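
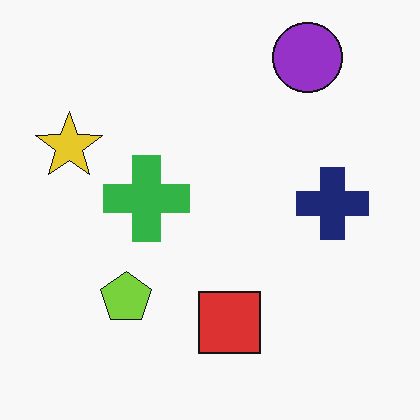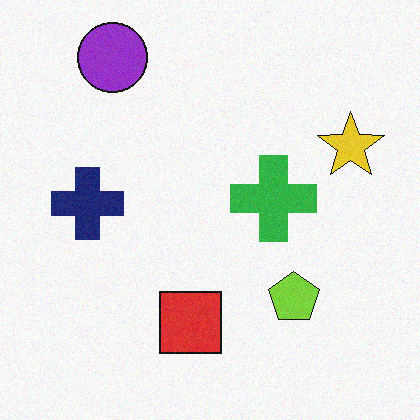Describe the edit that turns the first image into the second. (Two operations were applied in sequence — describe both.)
The second image is the first degraded with light additive noise, then flipped horizontally (left ↔ right).

Random speckle covers the whole image, including the flat background. The yellow star is in the left of the first image and the right of the second — shapes on opposite sides of the vertical midline have swapped in a mirror flip.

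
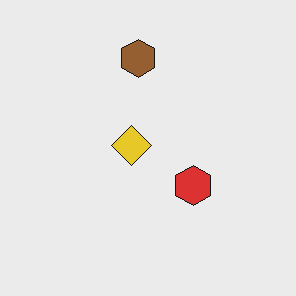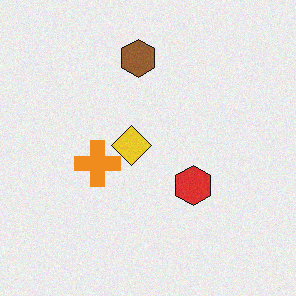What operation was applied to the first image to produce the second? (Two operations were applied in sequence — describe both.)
The second image is the first degraded with light additive noise, then overlaid with an additional orange cross.

Random speckle covers the whole image, including the flat background. An orange cross appears in the second image that is absent from the first.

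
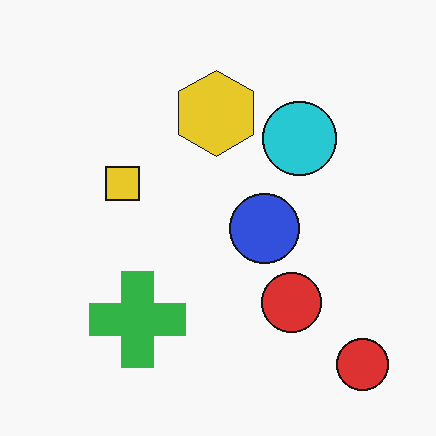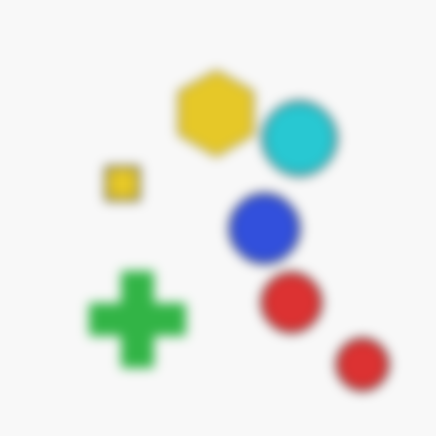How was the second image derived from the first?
Heavily blurred.

Shape edges and outlines are uniformly softened across the whole image.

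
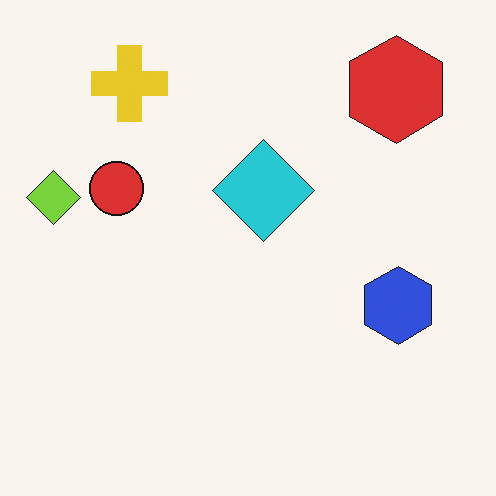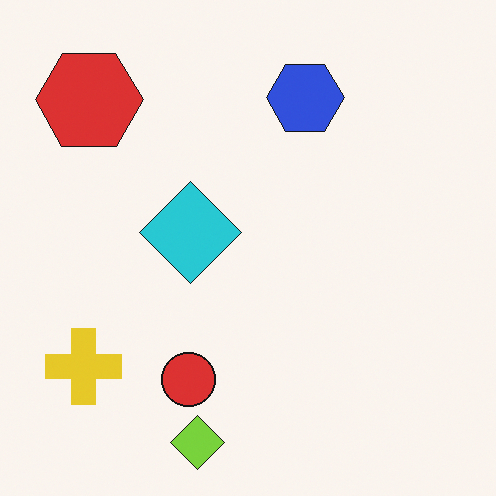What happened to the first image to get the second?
The image was rotated 90° counter-clockwise.

The red hexagon sits in the top-right of the first image and the top-left of the second — consistent with a whole-image 90° counter-clockwise rotation.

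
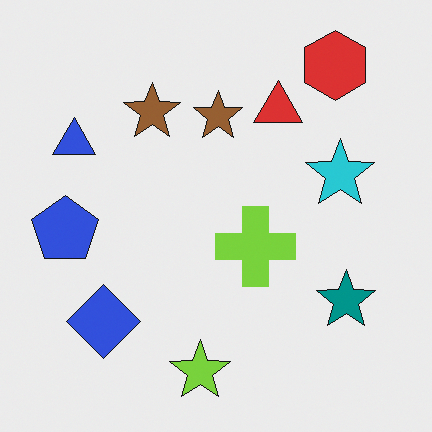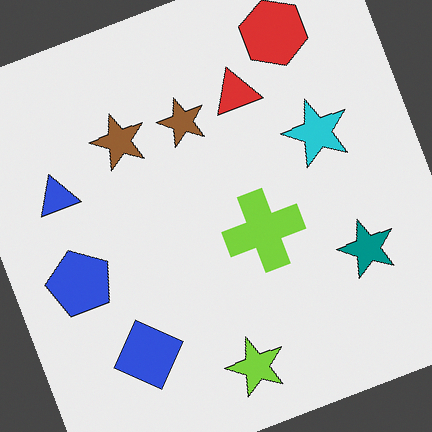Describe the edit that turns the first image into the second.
The image was rotated counter-clockwise by a clearly visible amount.

Every shape is tilted by the same angle and the image corners show triangular fill wedges — a whole-image rotation by a non-right angle.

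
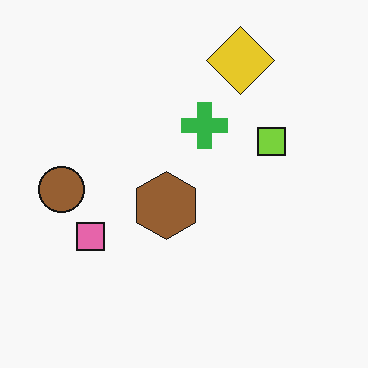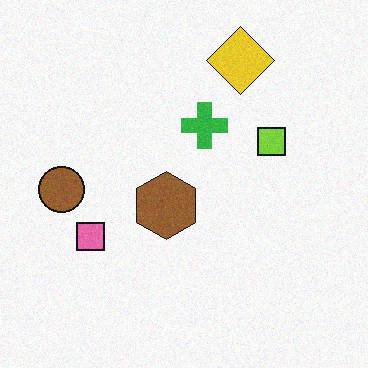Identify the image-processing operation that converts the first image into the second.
The image was degraded with light additive noise.

Random speckle covers the whole image, including the flat background.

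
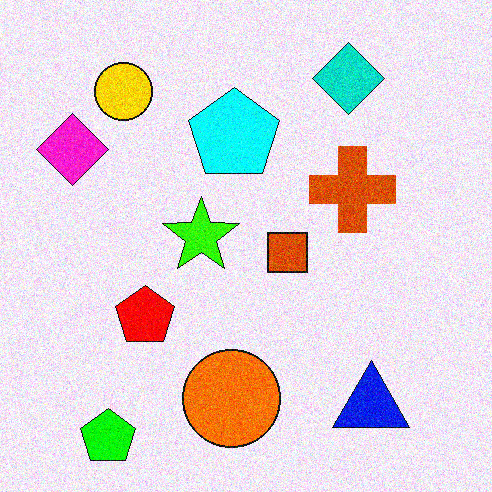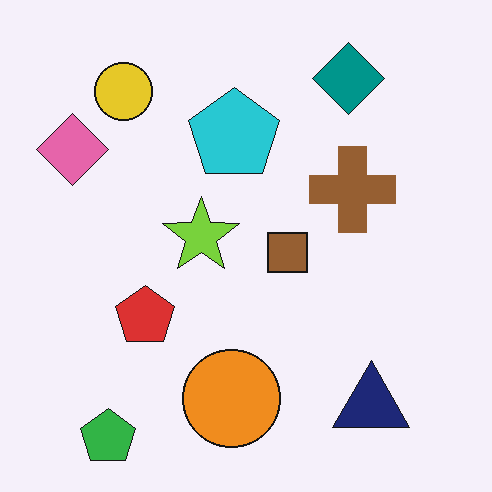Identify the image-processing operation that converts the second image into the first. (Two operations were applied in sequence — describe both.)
Heavily oversaturated, then degraded with visible gaussian noise.

All colors are more vivid — a global saturation change. Random speckle covers the whole image, including the flat background.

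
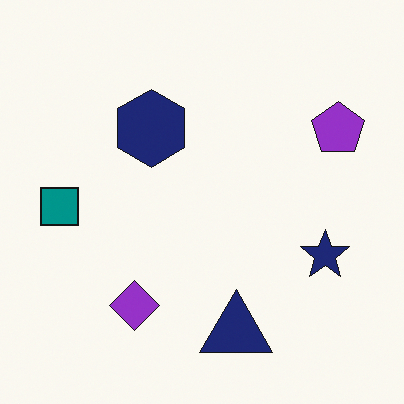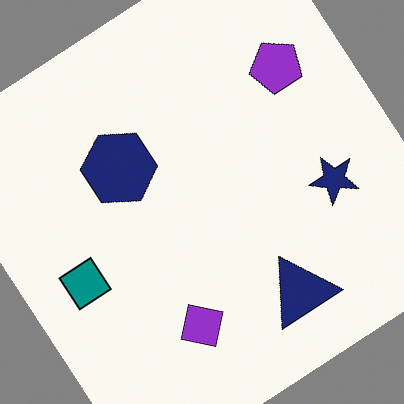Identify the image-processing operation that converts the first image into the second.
Rotated counter-clockwise by a large amount — several tens of degrees.

Every shape is tilted by the same angle and the image corners show triangular fill wedges — a whole-image rotation by a non-right angle.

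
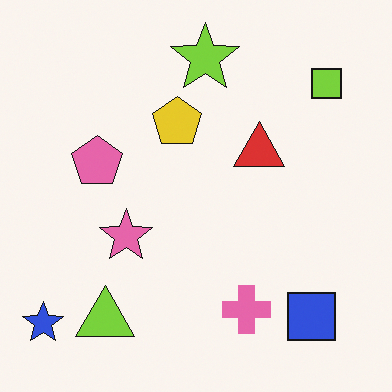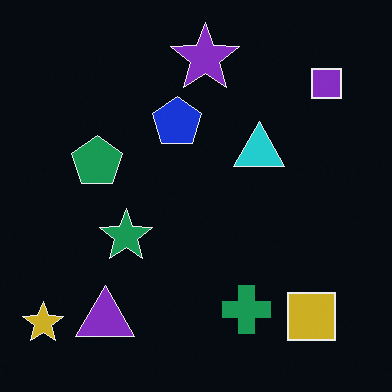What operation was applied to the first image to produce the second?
Color-inverted (negative).

The light background has become dark and every shape's color is its complement — a photographic negative.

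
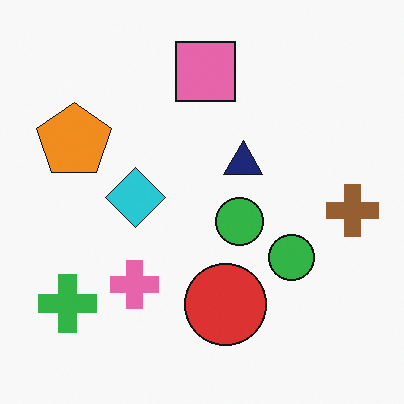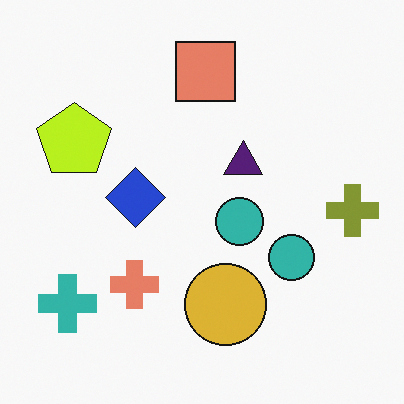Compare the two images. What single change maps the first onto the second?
The second image is the first hue-shifted by a small amount.

Every shape's color has rotated by the same amount around the hue wheel — a uniform hue shift.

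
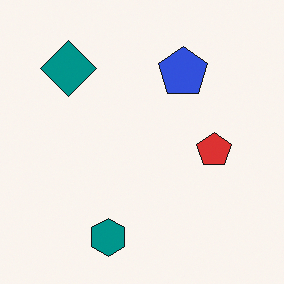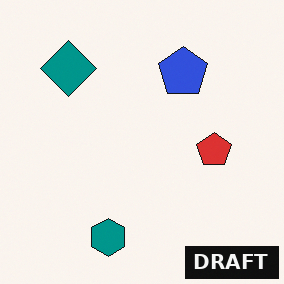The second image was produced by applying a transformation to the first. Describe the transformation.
The image was watermarked with the text "DRAFT" in the lower-right corner.

A dark label reading "DRAFT" appears in the lower-right corner.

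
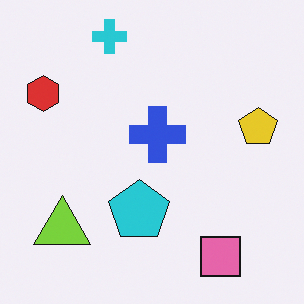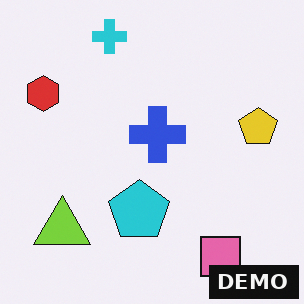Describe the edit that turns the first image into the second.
This is the original image watermarked with the text "DEMO" in the lower-right corner.

A dark label reading "DEMO" appears in the lower-right corner.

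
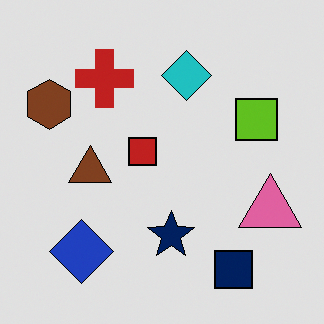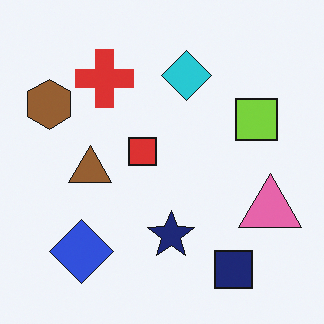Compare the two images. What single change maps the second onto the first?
The image was posterized to a reduced palette.

Each flat color has snapped to a coarser quantized level — most visibly, the near-white background has dropped to a flat grey.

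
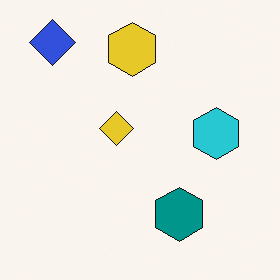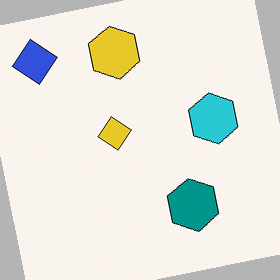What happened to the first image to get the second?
The second image is the first rotated counter-clockwise by a slight angle.

Every shape is tilted by the same angle and the image corners show triangular fill wedges — a whole-image rotation by a non-right angle.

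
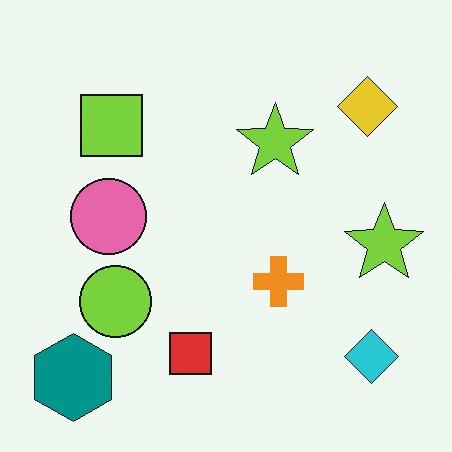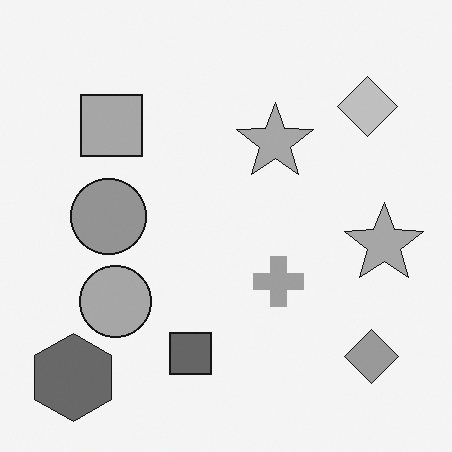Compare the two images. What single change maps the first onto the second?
It was converted to grayscale.

All color is removed — every shape is now a shade of grey.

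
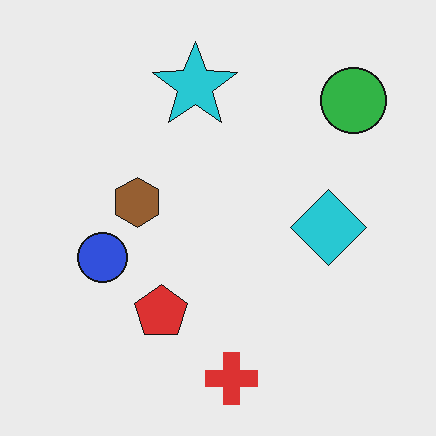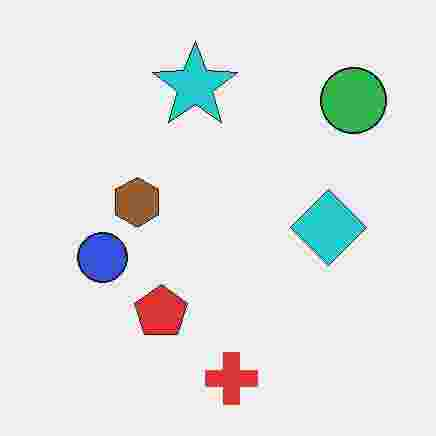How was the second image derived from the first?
The transformation is: degraded with heavy JPEG compression.

Blocky 8×8 compression artifacts appear around shape edges and the flat background shows ringing — characteristic JPEG degradation.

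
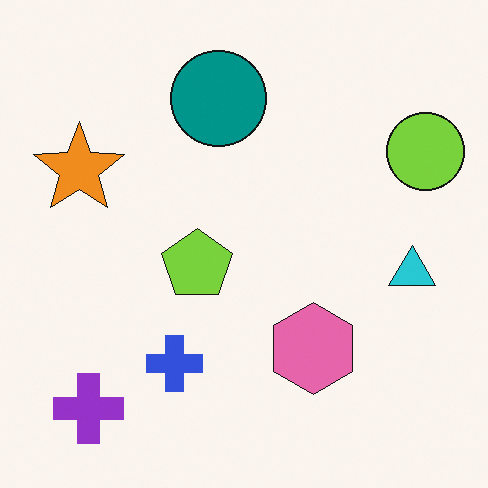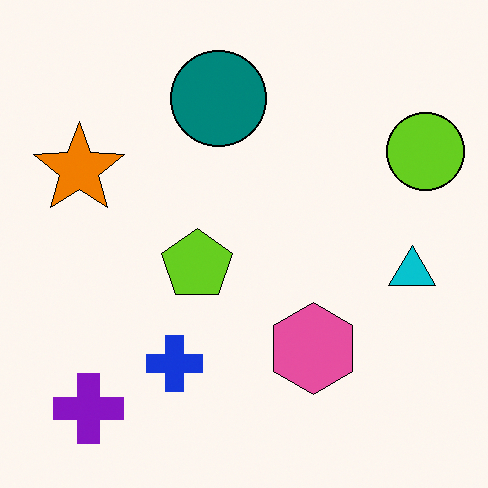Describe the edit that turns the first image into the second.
This is the original image given slightly increased contrast.

Tones are pushed away from mid-grey across the whole image — a global contrast change.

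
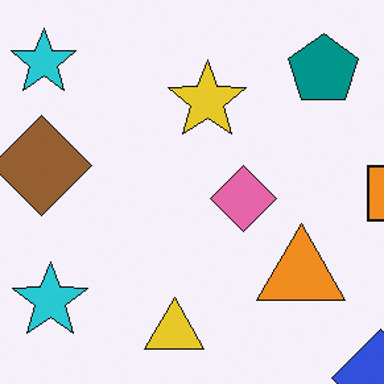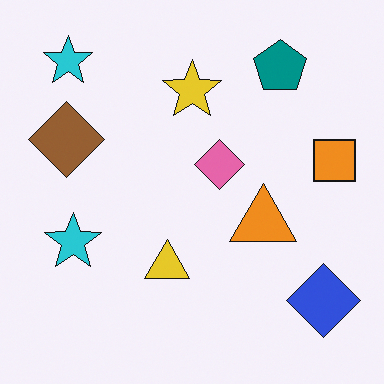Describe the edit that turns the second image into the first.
It was cropped slightly and scaled back up.

The visible shapes are larger and the field of view is narrower; shapes near the original edges may be partly or wholly outside the frame — a crop-and-rescale.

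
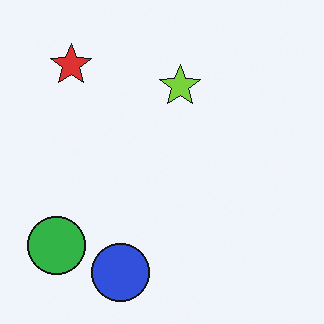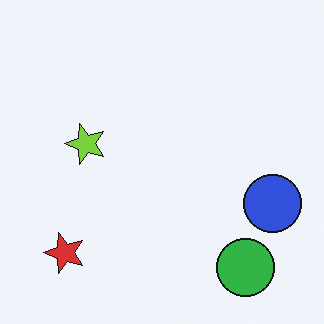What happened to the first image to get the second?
It was rotated 90° counter-clockwise.

The green circle sits in the bottom-left of the first image and the bottom-right of the second — consistent with a whole-image 90° counter-clockwise rotation.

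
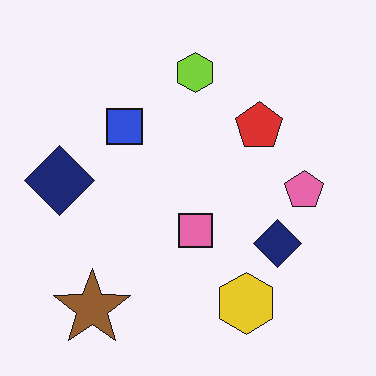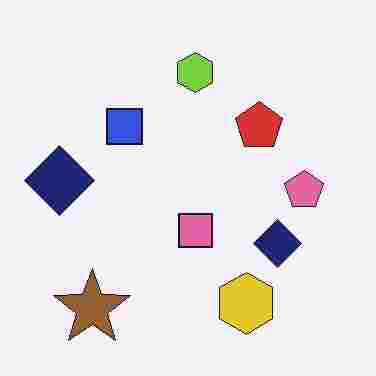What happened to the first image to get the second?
It was heavily JPEG-compressed with obvious blocking artifacts.

Blocky 8×8 compression artifacts appear around shape edges and the flat background shows ringing — characteristic JPEG degradation.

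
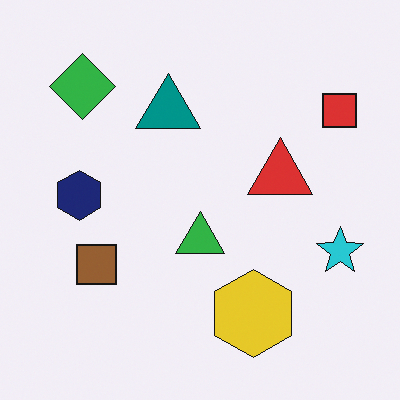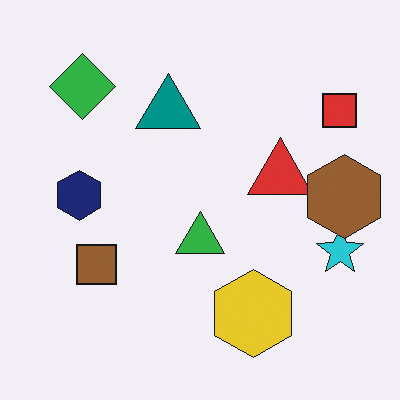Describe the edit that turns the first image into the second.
The transformation is: overlaid with an additional brown hexagon.

A brown hexagon appears in the second image that is absent from the first.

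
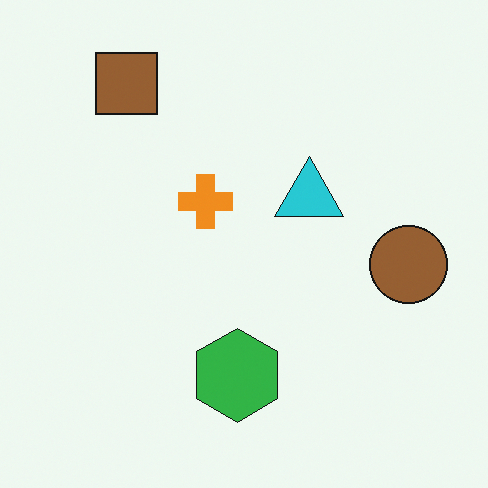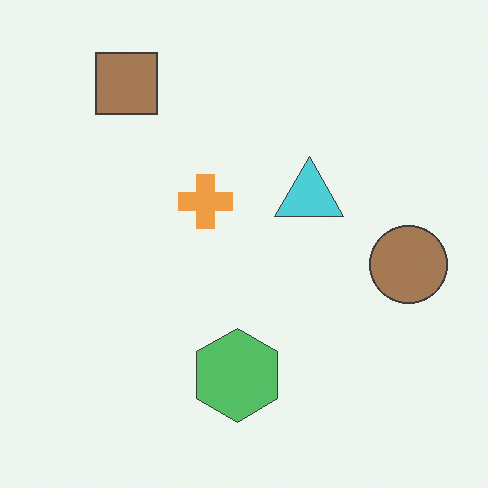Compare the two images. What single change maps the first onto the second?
This is the original image given slightly reduced contrast.

Tones are pushed toward mid-grey across the whole image — a global contrast change.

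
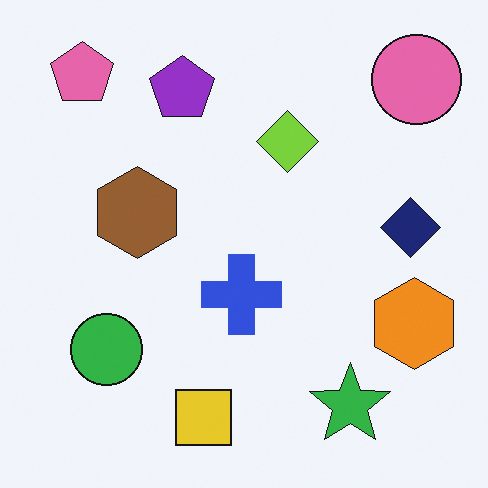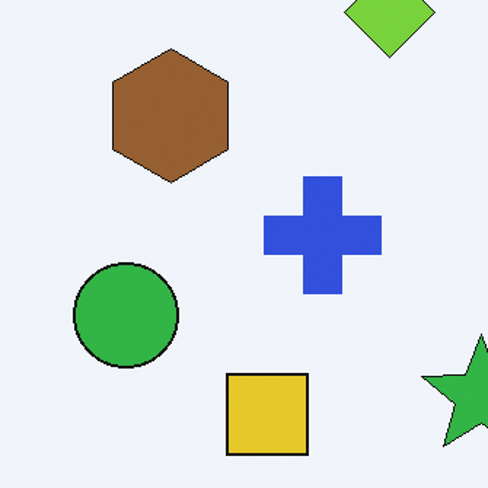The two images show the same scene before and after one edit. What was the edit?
The second image is the first cropped slightly and scaled back up.

The visible shapes are larger and the field of view is narrower; shapes near the original edges may be partly or wholly outside the frame — a crop-and-rescale.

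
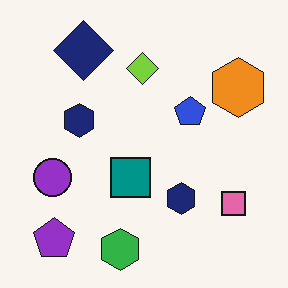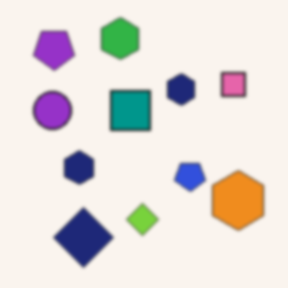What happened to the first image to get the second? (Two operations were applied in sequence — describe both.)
Lightly blurred, then flipped vertically (top ↔ bottom).

Shape edges and outlines are uniformly softened across the whole image. The green hexagon is in the bottom of the first image and the top of the second — shapes on opposite sides of the horizontal midline have swapped in a mirror flip.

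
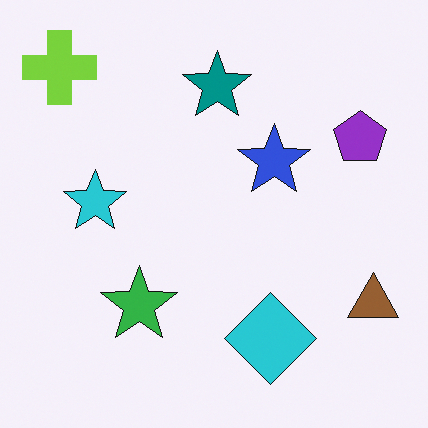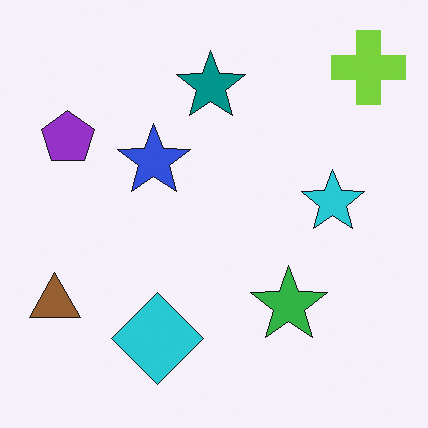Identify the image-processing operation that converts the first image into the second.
The second image is the first flipped horizontally (left ↔ right).

The brown triangle is in the bottom-right of the first image and the bottom-left of the second — shapes on opposite sides of the vertical midline have swapped in a mirror flip.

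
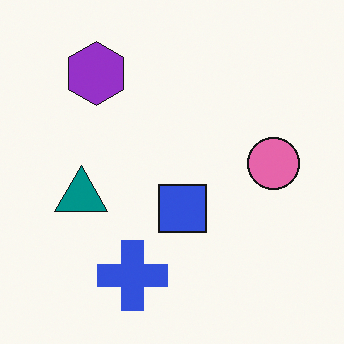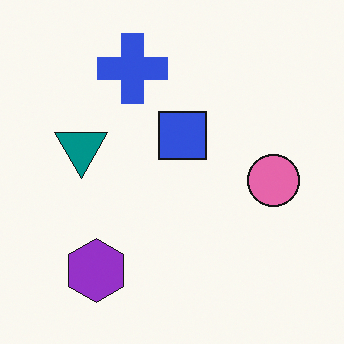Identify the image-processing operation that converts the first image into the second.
This is the original image flipped vertically (top ↔ bottom).

The blue cross is in the bottom of the first image and the top of the second — shapes on opposite sides of the horizontal midline have swapped in a mirror flip.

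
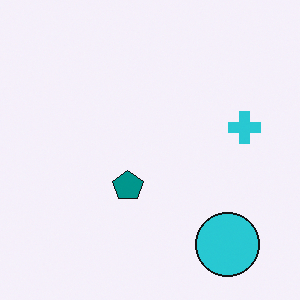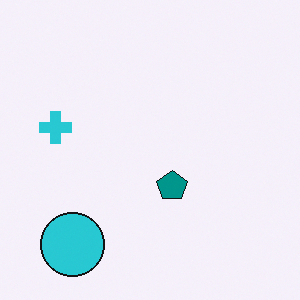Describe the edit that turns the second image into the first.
It was flipped horizontally (left ↔ right).

The cyan cross is in the left of the second image and the right of the first — shapes on opposite sides of the vertical midline have swapped in a mirror flip.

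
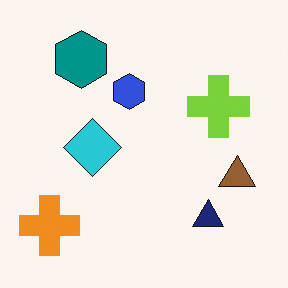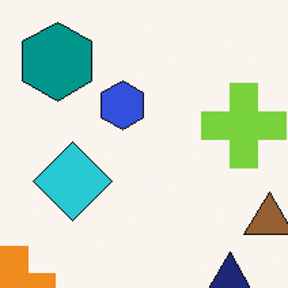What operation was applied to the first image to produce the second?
Cropped slightly and scaled back up.

The visible shapes are larger and the field of view is narrower; shapes near the original edges may be partly or wholly outside the frame — a crop-and-rescale.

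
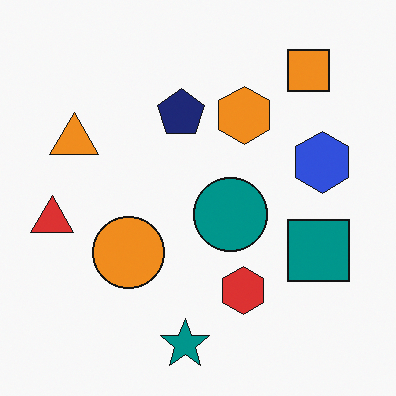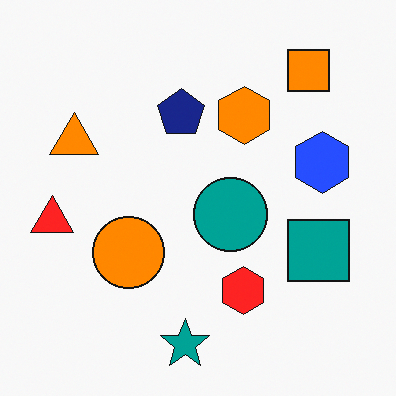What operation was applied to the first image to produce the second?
The transformation is: slightly oversaturated.

All colors are more vivid — a global saturation change.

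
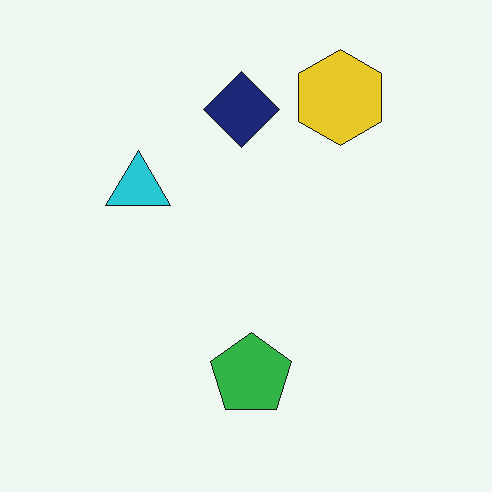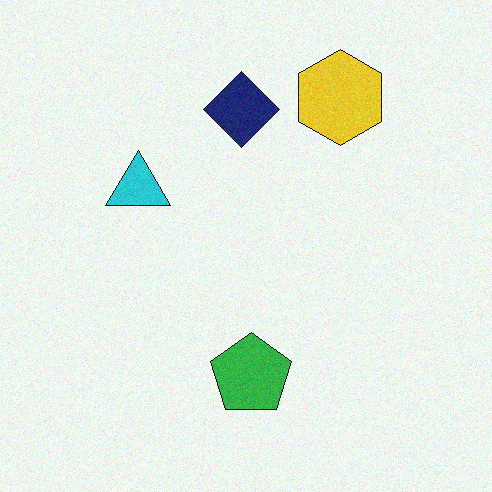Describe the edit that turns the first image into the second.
It was degraded with a light layer of grain.

Random speckle covers the whole image, including the flat background.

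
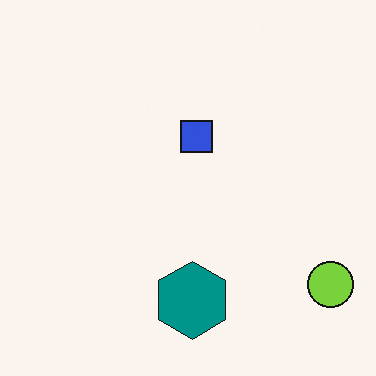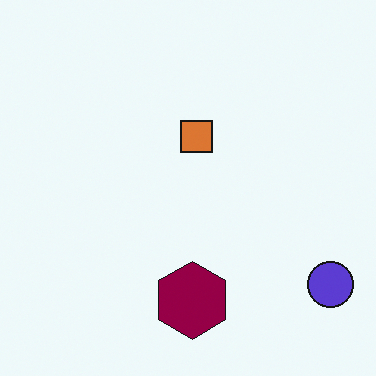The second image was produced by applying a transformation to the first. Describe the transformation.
It was hue-shifted through roughly half the color wheel.

Every shape's color has rotated by the same amount around the hue wheel — a uniform hue shift.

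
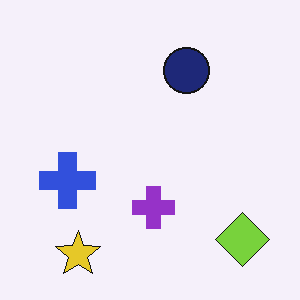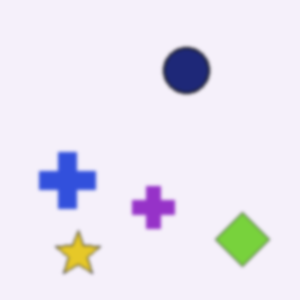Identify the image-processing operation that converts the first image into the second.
The transformation is: slightly softened.

Shape edges and outlines are uniformly softened across the whole image.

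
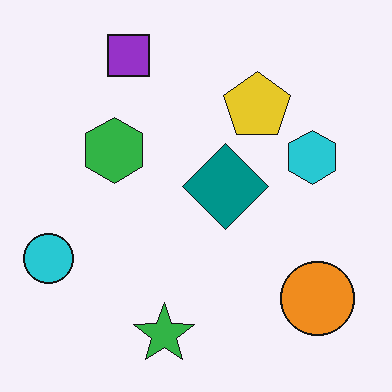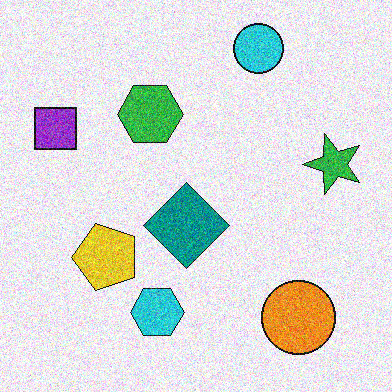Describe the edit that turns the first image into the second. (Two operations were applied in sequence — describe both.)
The second image is the first transposed (reflected across the top-left ↔ bottom-right diagonal), then degraded with a thick layer of grain.

Shapes have swapped their row and column positions — what was in the top-right is now in the bottom-left — a diagonal reflection. Random speckle covers the whole image, including the flat background.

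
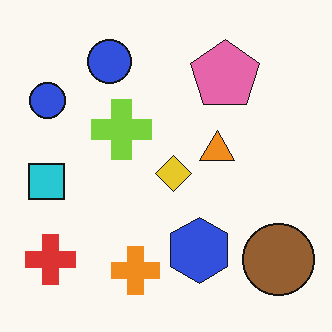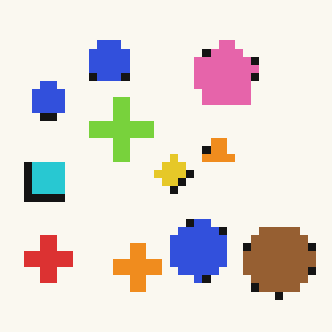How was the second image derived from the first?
It was moderately pixelated.

Shapes are reduced to large square blocks; fine edges and outlines are lost — a downscale-then-upscale (mosaic) effect.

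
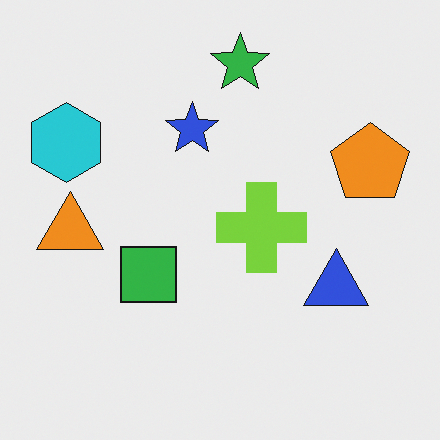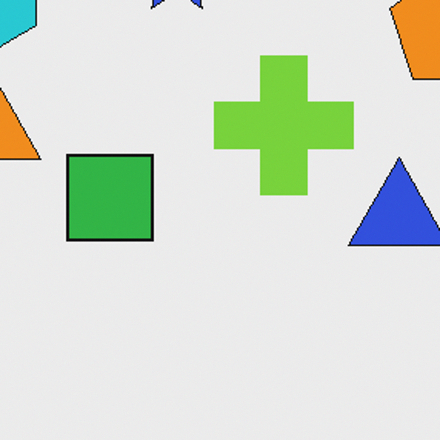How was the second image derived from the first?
The second image is the first cropped slightly and scaled back up.

The visible shapes are larger and the field of view is narrower; shapes near the original edges may be partly or wholly outside the frame — a crop-and-rescale.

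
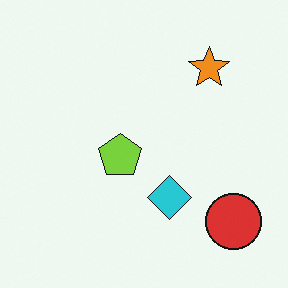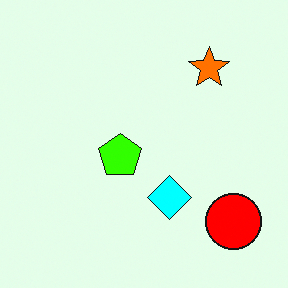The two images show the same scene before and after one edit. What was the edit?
Heavily oversaturated.

All colors are more vivid — a global saturation change.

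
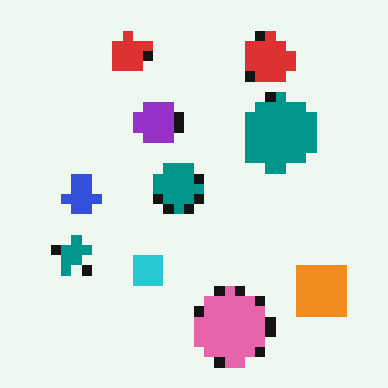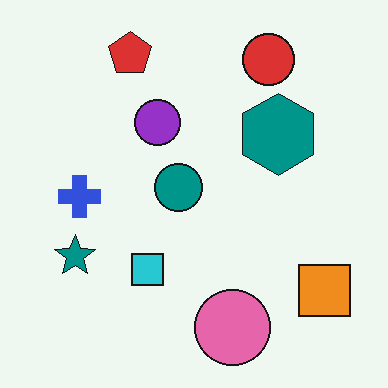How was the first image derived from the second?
The first image is the second heavily pixelated into large blocks.

Shapes are reduced to large square blocks; fine edges and outlines are lost — a downscale-then-upscale (mosaic) effect.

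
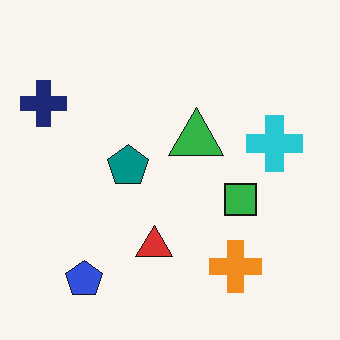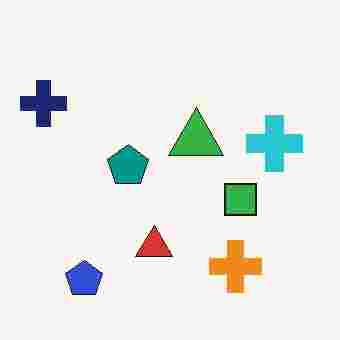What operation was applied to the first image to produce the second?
The second image is the first heavily JPEG-compressed with obvious blocking artifacts.

Blocky 8×8 compression artifacts appear around shape edges and the flat background shows ringing — characteristic JPEG degradation.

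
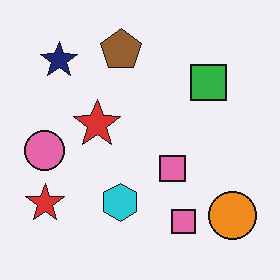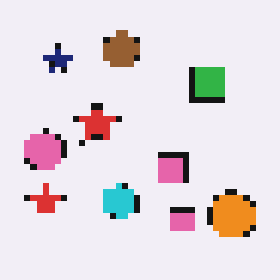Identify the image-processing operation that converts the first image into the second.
The image was moderately pixelated.

Shapes are reduced to large square blocks; fine edges and outlines are lost — a downscale-then-upscale (mosaic) effect.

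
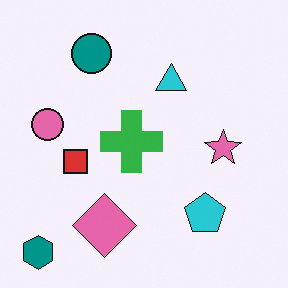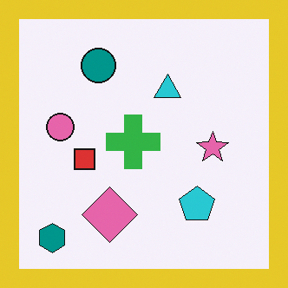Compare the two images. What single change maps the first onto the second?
This is the original image framed with a yellow border.

A solid yellow frame runs around the edge of the second image, with the content slightly shrunk inside it.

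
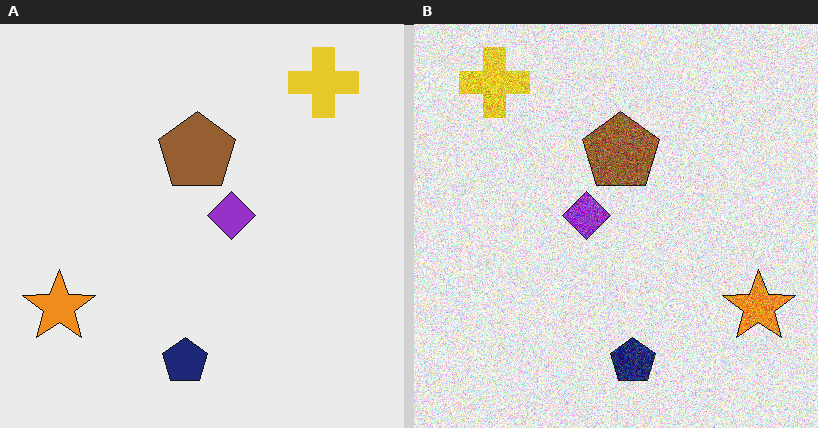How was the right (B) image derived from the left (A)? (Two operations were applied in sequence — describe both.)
The image was flipped horizontally (left ↔ right), then degraded with heavy additive noise.

The orange star is in the bottom-left of the left (A) image and the bottom-right of the right (B) — shapes on opposite sides of the vertical midline have swapped in a mirror flip. Random speckle covers the whole image, including the flat background.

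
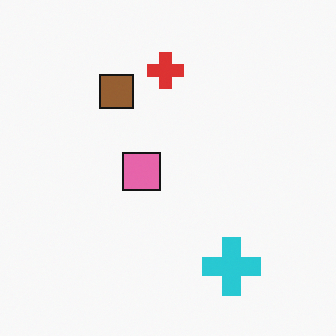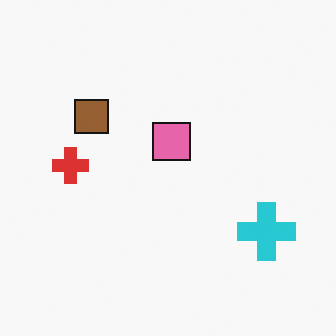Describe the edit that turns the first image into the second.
The transformation is: transposed (reflected across the top-left ↔ bottom-right diagonal).

Shapes have swapped their row and column positions — what was in the top-right is now in the bottom-left — a diagonal reflection.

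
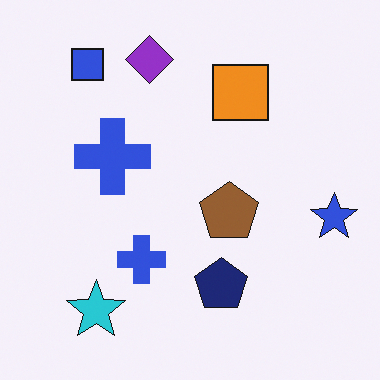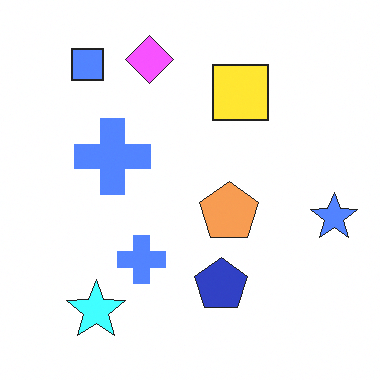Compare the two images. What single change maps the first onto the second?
Substantially brightened.

Every pixel — background and shapes alike — is uniformly brightened.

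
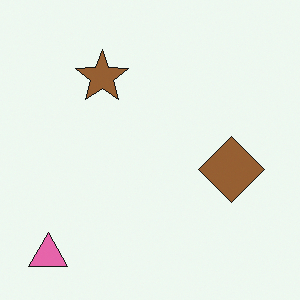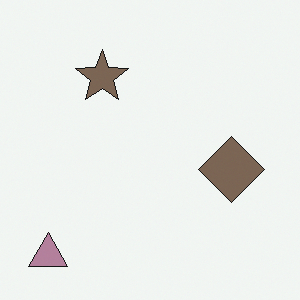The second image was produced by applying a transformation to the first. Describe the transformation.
This is the original image heavily desaturated.

All colors are more muted and greyish — a global saturation change.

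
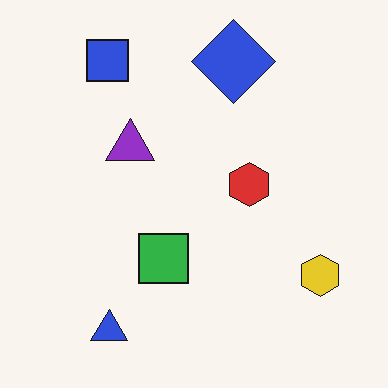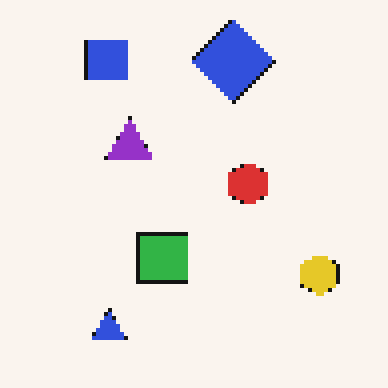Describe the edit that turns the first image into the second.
It was lightly pixelated (a mild mosaic effect).

Shapes are reduced to large square blocks; fine edges and outlines are lost — a downscale-then-upscale (mosaic) effect.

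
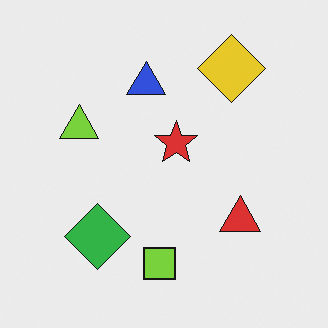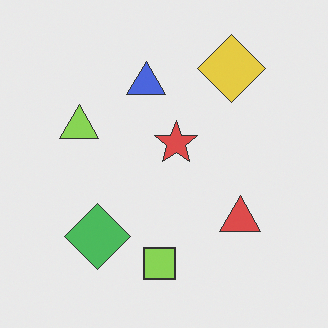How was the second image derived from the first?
The second image is the first given slightly reduced contrast.

Tones are pushed toward mid-grey across the whole image — a global contrast change.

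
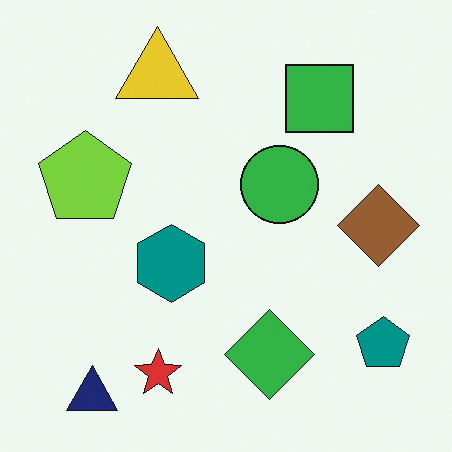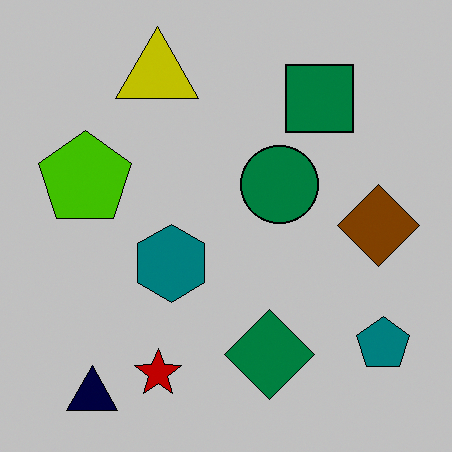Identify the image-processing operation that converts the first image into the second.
The second image is the first heavily posterized to just a handful of flat colors.

Each flat color has snapped to a coarser quantized level — most visibly, the near-white background has dropped to a flat grey.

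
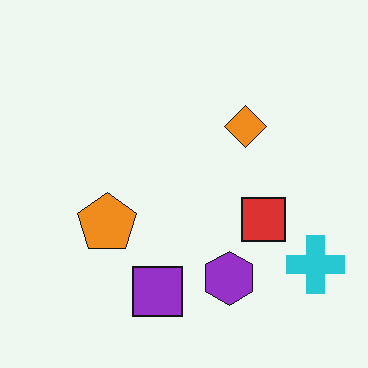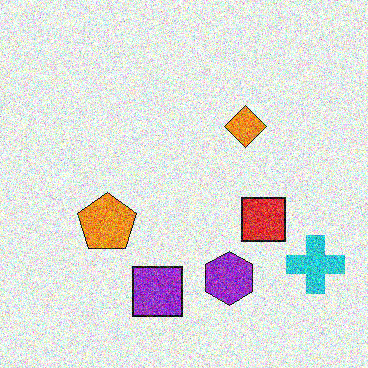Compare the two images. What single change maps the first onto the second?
Degraded with heavy additive noise.

Random speckle covers the whole image, including the flat background.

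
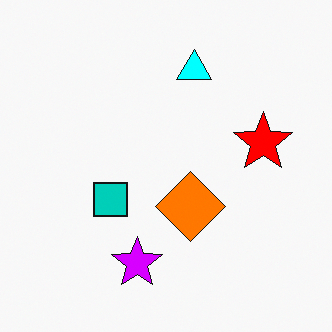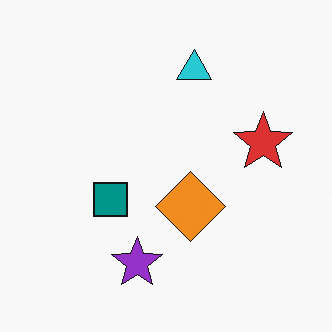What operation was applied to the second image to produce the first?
Heavily oversaturated.

All colors are more vivid — a global saturation change.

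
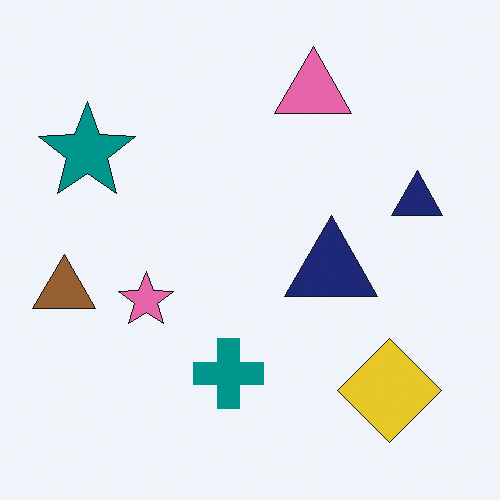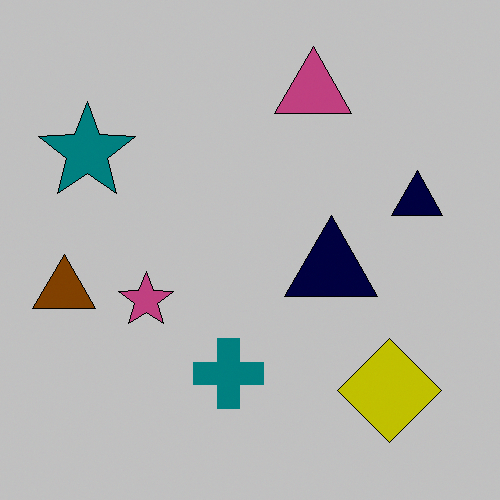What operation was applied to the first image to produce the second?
The second image is the first aggressively posterized.

Each flat color has snapped to a coarser quantized level — most visibly, the near-white background has dropped to a flat grey.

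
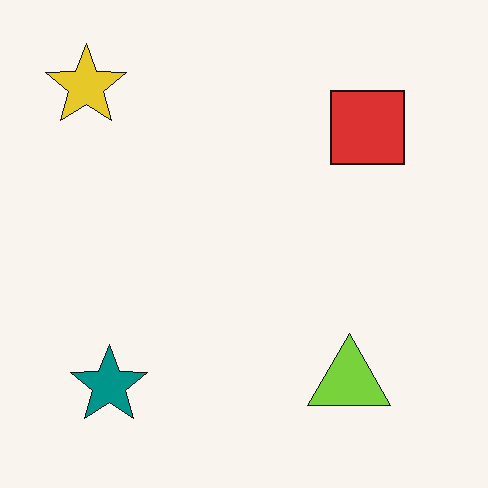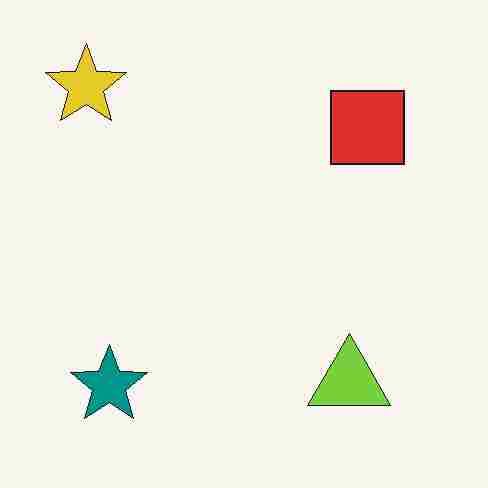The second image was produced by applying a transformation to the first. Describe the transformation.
The transformation is: heavily JPEG-compressed with obvious blocking artifacts.

Blocky 8×8 compression artifacts appear around shape edges and the flat background shows ringing — characteristic JPEG degradation.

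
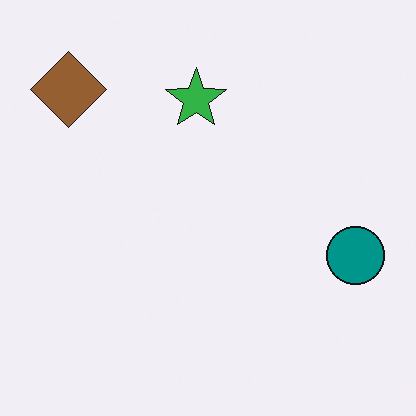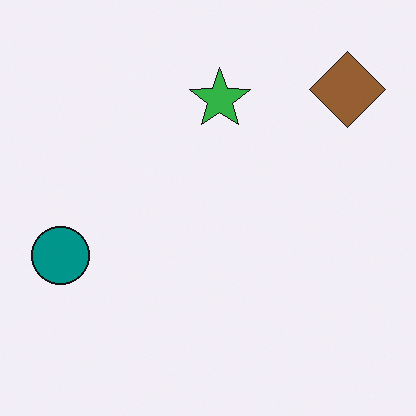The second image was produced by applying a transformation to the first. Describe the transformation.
The image was flipped horizontally (left ↔ right).

The teal circle is in the right of the first image and the left of the second — shapes on opposite sides of the vertical midline have swapped in a mirror flip.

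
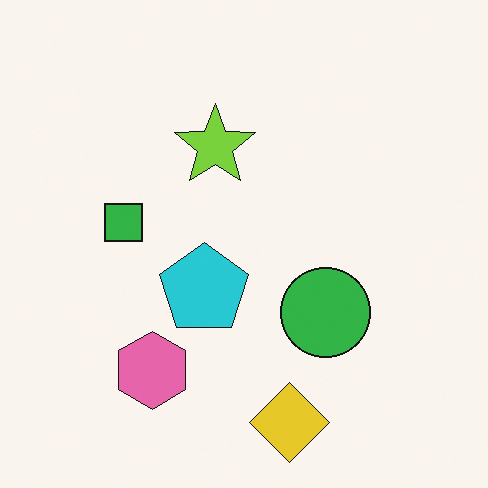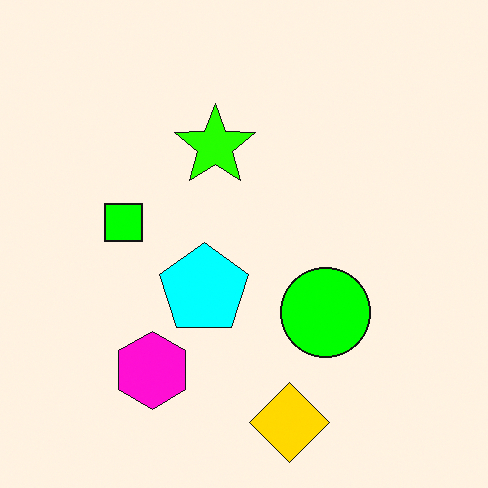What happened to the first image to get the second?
This is the original image made much more vivid (saturation change).

All colors are more vivid — a global saturation change.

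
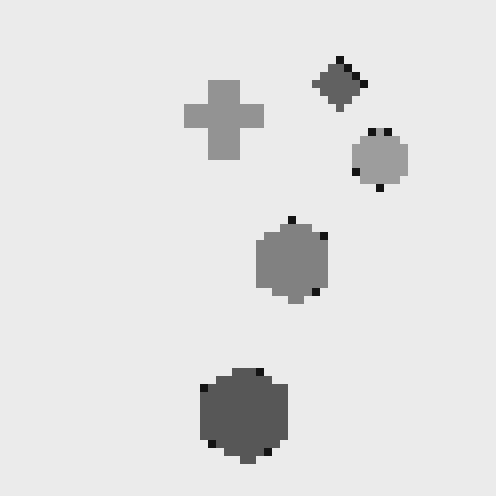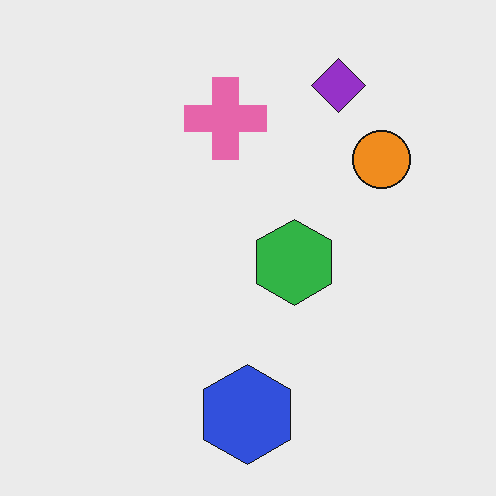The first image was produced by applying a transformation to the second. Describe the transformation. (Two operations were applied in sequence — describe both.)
The first image is the second converted to grayscale, then moderately pixelated.

All color is removed — every shape is now a shade of grey. Shapes are reduced to large square blocks; fine edges and outlines are lost — a downscale-then-upscale (mosaic) effect.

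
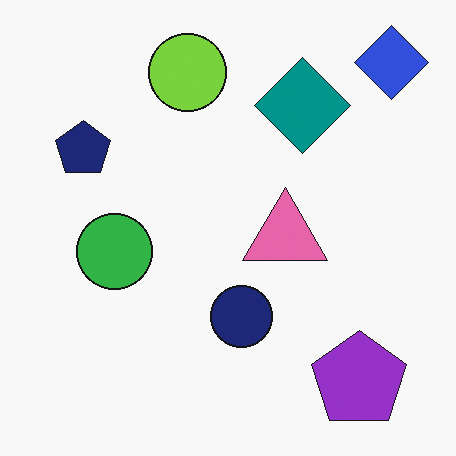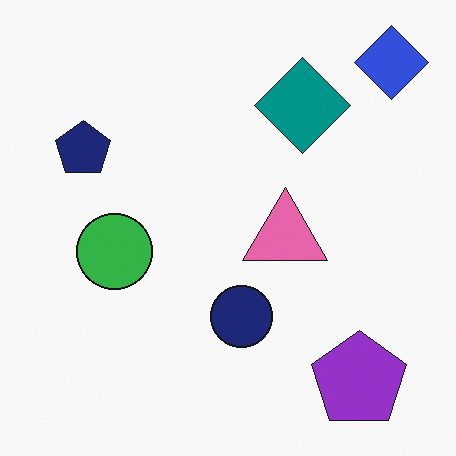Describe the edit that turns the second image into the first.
It was overlaid with an additional lime circle.

A lime circle appears in the first image that is absent from the second.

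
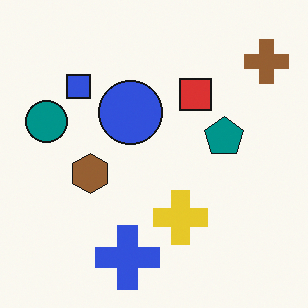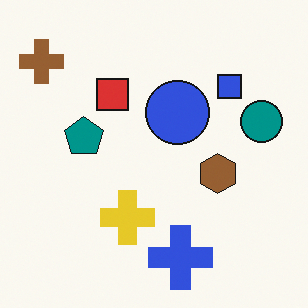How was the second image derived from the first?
It was flipped horizontally (left ↔ right).

The brown cross is in the top-right of the first image and the top-left of the second — shapes on opposite sides of the vertical midline have swapped in a mirror flip.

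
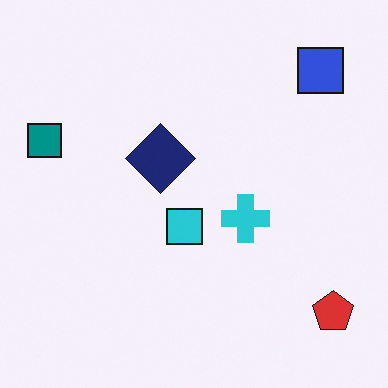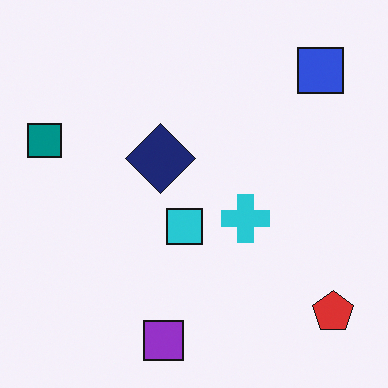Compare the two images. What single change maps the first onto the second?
This is the original image overlaid with an additional purple square.

A purple square appears in the second image that is absent from the first.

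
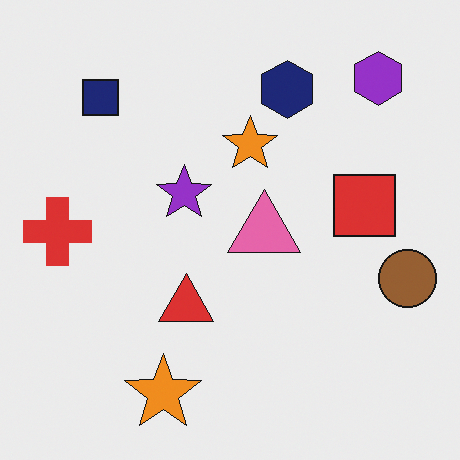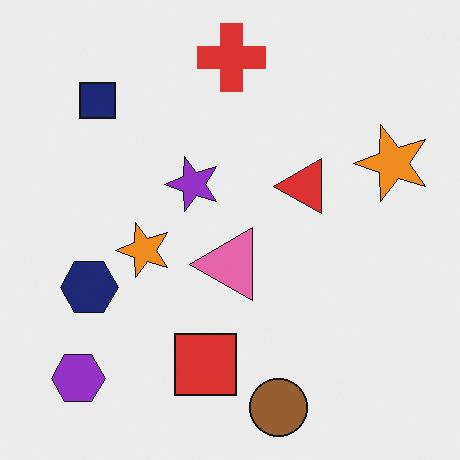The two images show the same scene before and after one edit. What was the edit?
The transformation is: transposed (reflected across the top-left ↔ bottom-right diagonal).

Shapes have swapped their row and column positions — what was in the top-right is now in the bottom-left — a diagonal reflection.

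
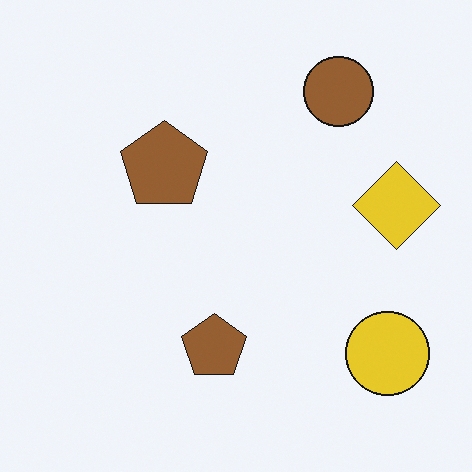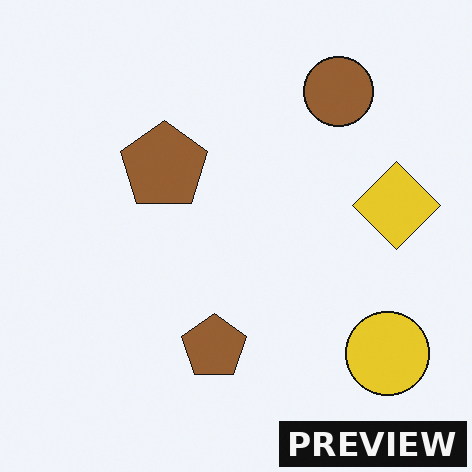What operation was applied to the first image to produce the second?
It was watermarked with the text "PREVIEW" in the lower-right corner.

A dark label reading "PREVIEW" appears in the lower-right corner.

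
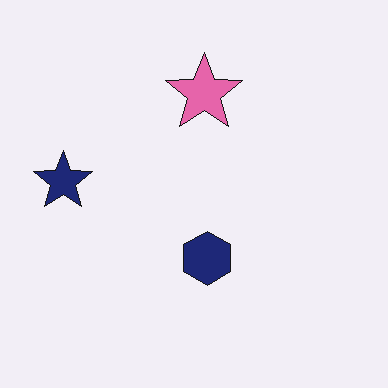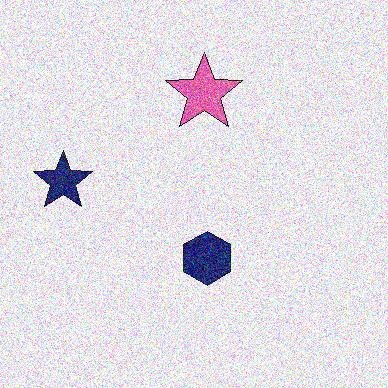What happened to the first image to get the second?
The transformation is: degraded with heavy additive noise.

Random speckle covers the whole image, including the flat background.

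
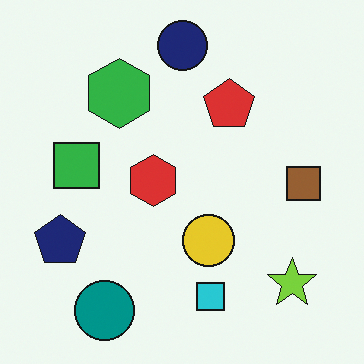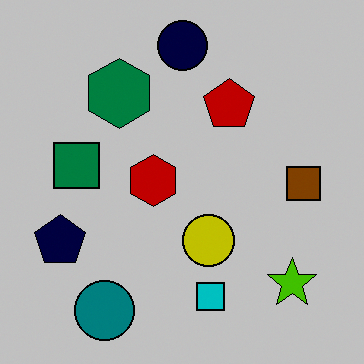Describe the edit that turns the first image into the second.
The image was aggressively posterized.

Each flat color has snapped to a coarser quantized level — most visibly, the near-white background has dropped to a flat grey.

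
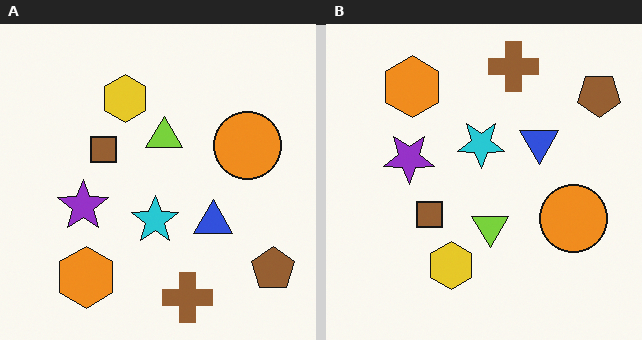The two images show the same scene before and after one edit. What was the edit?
This is the original image flipped vertically (top ↔ bottom).

The brown cross is in the bottom of the left (A) image and the top of the right (B) — shapes on opposite sides of the horizontal midline have swapped in a mirror flip.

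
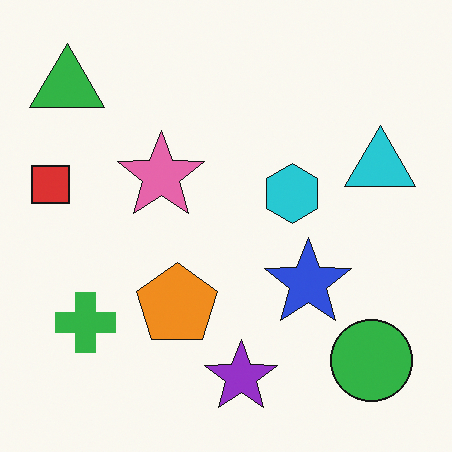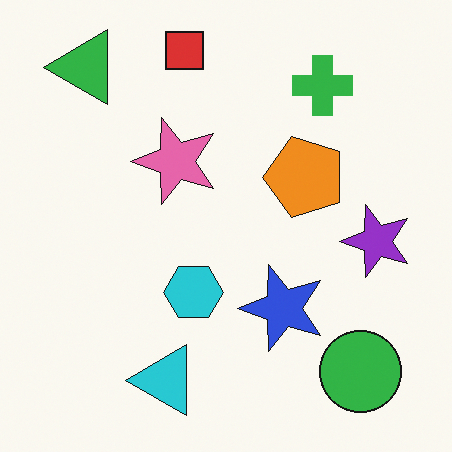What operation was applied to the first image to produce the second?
It was transposed (reflected across the top-left ↔ bottom-right diagonal).

Shapes have swapped their row and column positions — what was in the top-right is now in the bottom-left — a diagonal reflection.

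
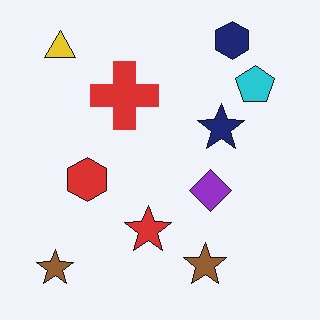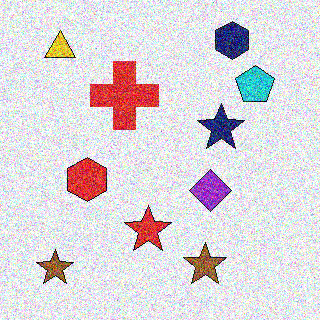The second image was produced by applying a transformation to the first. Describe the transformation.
It was degraded with heavy additive noise.

Random speckle covers the whole image, including the flat background.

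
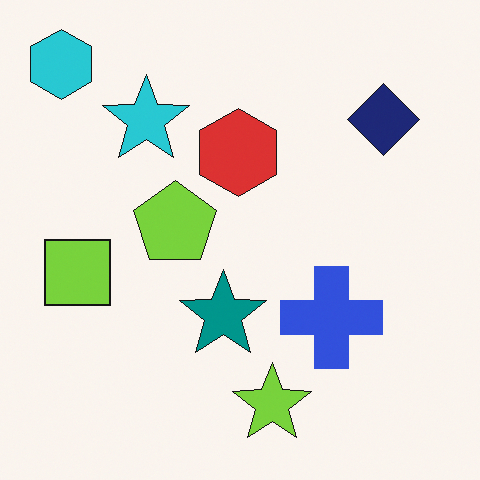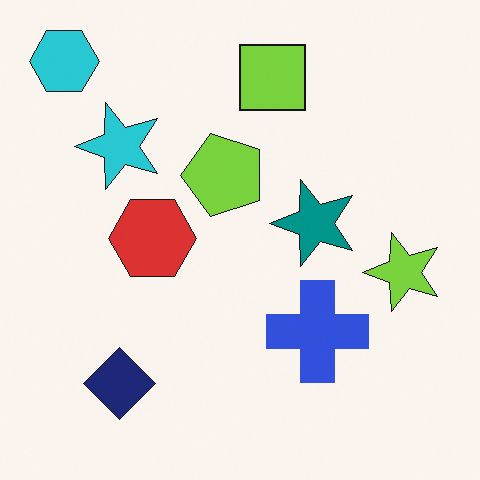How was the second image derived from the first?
Transposed (reflected across the top-left ↔ bottom-right diagonal).

Shapes have swapped their row and column positions — what was in the top-right is now in the bottom-left — a diagonal reflection.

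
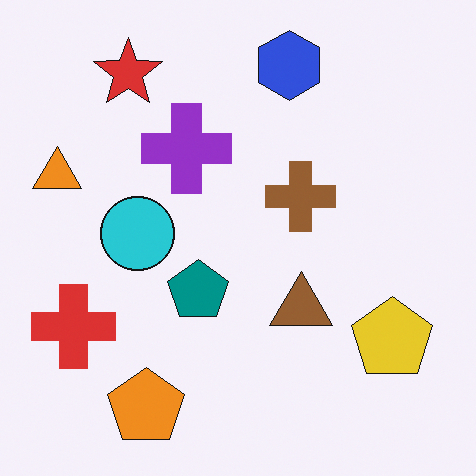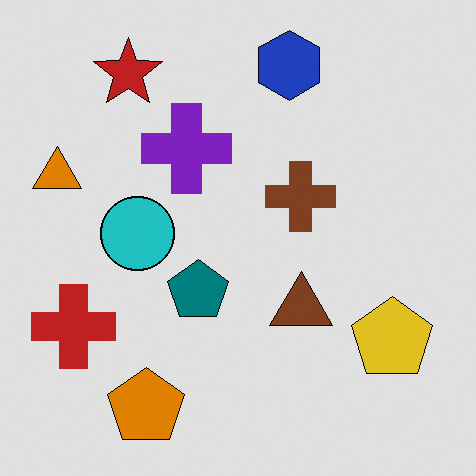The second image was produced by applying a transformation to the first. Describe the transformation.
The transformation is: posterized to a reduced palette.

Each flat color has snapped to a coarser quantized level — most visibly, the near-white background has dropped to a flat grey.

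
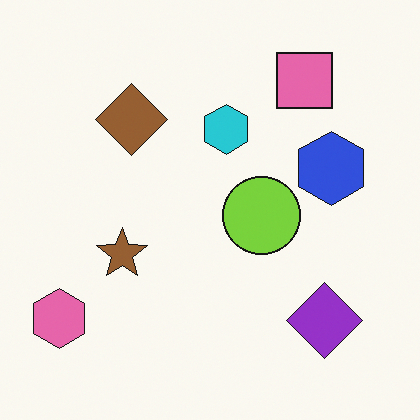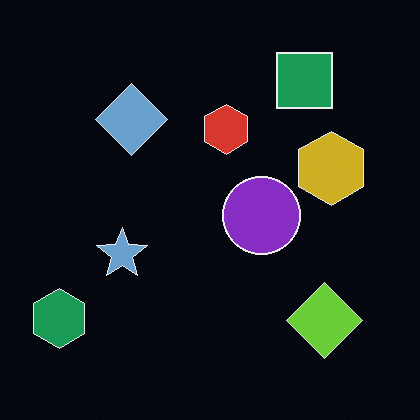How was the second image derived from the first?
Color-inverted (negative).

The light background has become dark and every shape's color is its complement — a photographic negative.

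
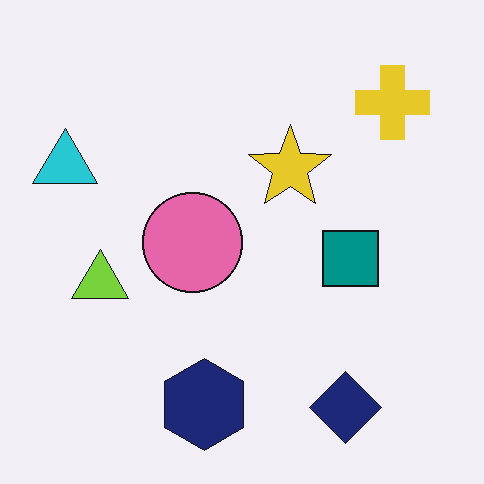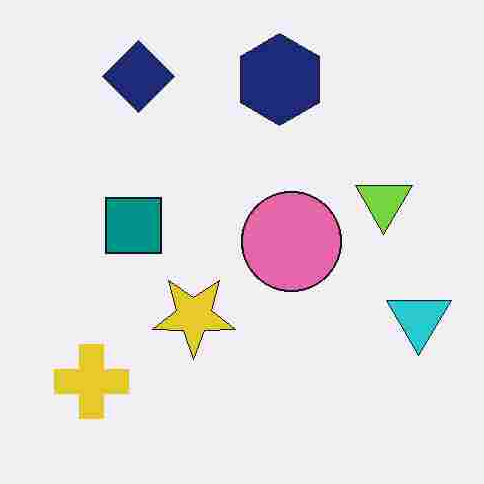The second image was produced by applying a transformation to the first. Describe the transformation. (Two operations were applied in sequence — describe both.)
Heavily JPEG-compressed with obvious blocking artifacts, then rotated 180°.

Blocky 8×8 compression artifacts appear around shape edges and the flat background shows ringing — characteristic JPEG degradation. The yellow cross sits in the top-right of the first image and the bottom-left of the second — consistent with a whole-image 180° rotation.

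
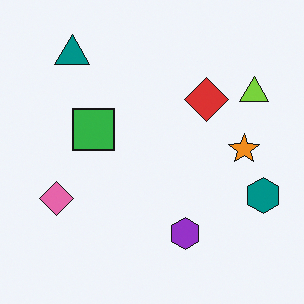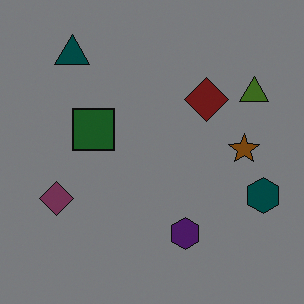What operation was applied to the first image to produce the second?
It was noticeably darkened.

Every pixel — background and shapes alike — is uniformly darkened.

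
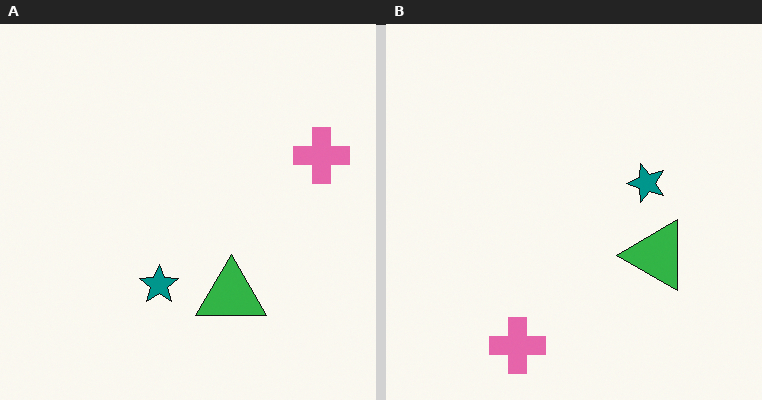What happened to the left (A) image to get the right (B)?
The image was transposed (reflected across the top-left ↔ bottom-right diagonal).

Shapes have swapped their row and column positions — what was in the top-right is now in the bottom-left — a diagonal reflection.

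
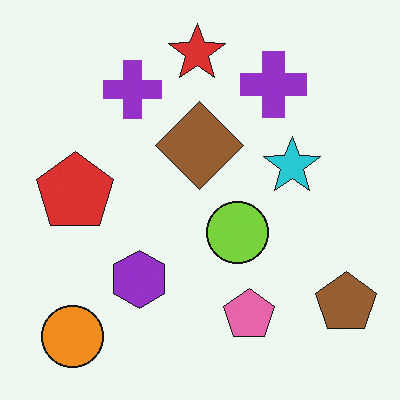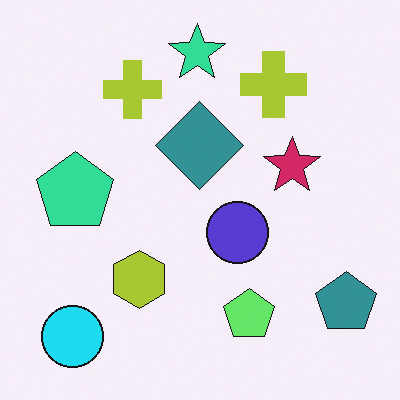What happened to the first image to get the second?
Hue-shifted through roughly a third of the color wheel.

Every shape's color has rotated by the same amount around the hue wheel — a uniform hue shift.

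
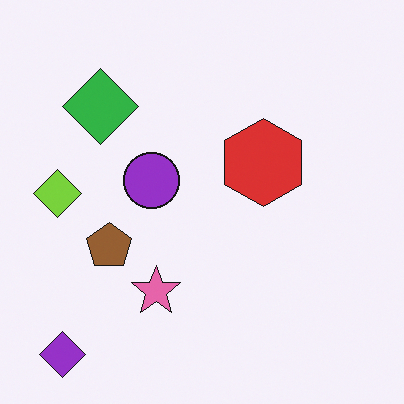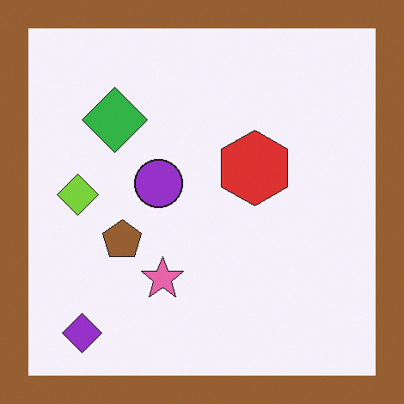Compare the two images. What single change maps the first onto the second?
Framed with a brown border.

A solid brown frame runs around the edge of the second image, with the content slightly shrunk inside it.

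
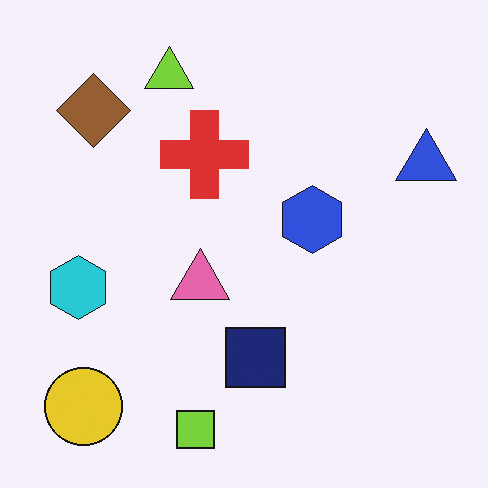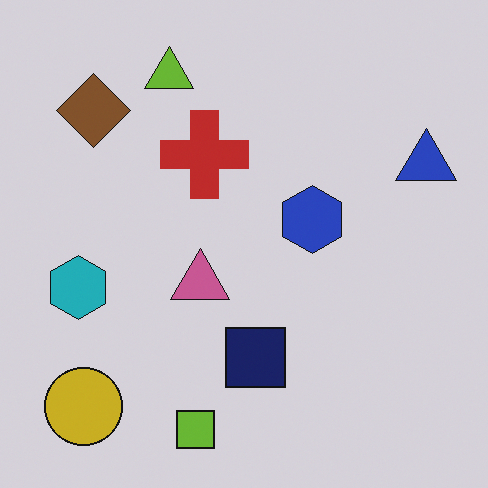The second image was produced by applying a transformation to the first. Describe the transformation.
This is the original image slightly darkened.

Every pixel — background and shapes alike — is uniformly darkened.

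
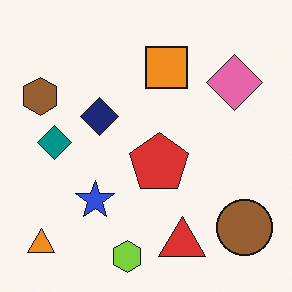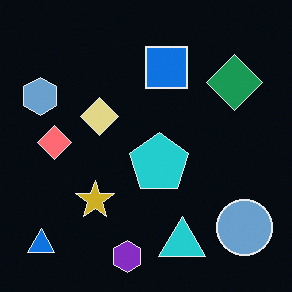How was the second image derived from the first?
The image was color-inverted (negative).

The light background has become dark and every shape's color is its complement — a photographic negative.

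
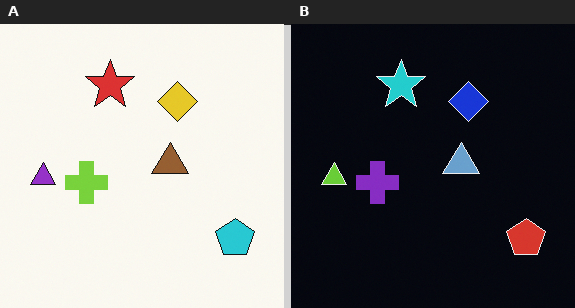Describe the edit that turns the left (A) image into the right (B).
The transformation is: color-inverted (negative).

The light background has become dark and every shape's color is its complement — a photographic negative.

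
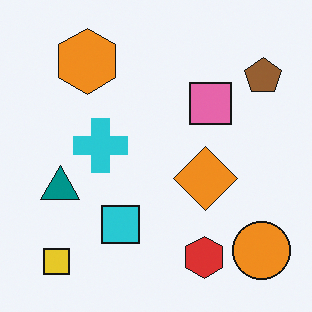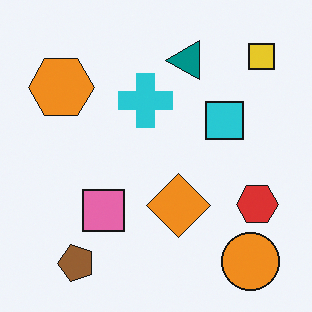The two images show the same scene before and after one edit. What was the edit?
The second image is the first transposed (reflected across the top-left ↔ bottom-right diagonal).

Shapes have swapped their row and column positions — what was in the top-right is now in the bottom-left — a diagonal reflection.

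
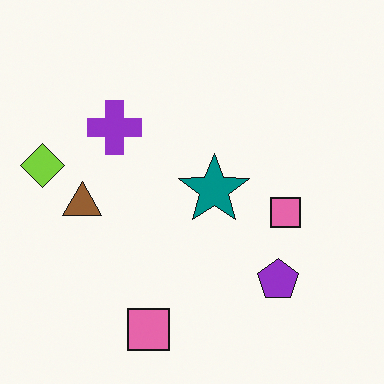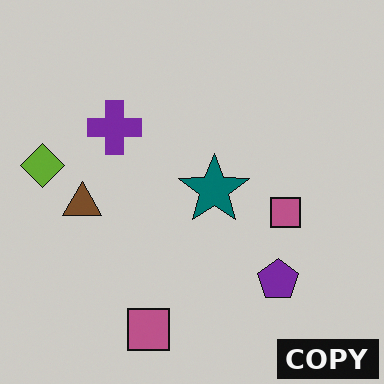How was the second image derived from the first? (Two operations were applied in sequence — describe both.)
This is the original image darkened a little, then watermarked with the text "COPY" in the lower-right corner.

Every pixel — background and shapes alike — is uniformly darkened. A dark label reading "COPY" appears in the lower-right corner.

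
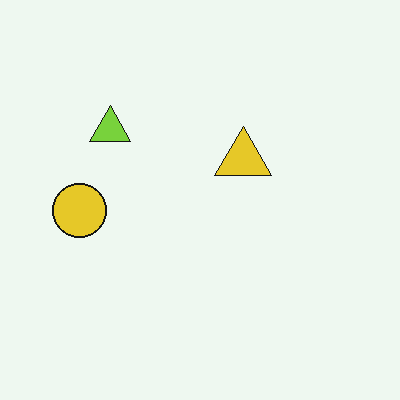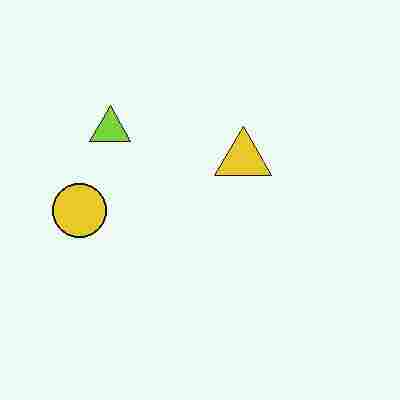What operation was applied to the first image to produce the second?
Degraded with heavy JPEG compression.

Blocky 8×8 compression artifacts appear around shape edges and the flat background shows ringing — characteristic JPEG degradation.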